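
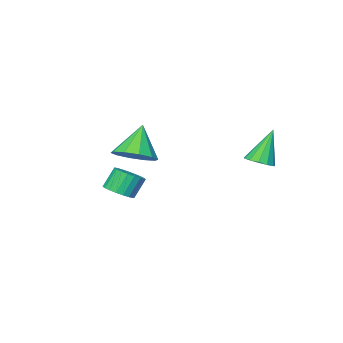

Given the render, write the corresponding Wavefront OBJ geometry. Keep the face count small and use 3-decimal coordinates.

v 1.549 -3.635 -4.096
v 2.199 -3.719 -3.711
v 1.621 -3.65 -2.719
v 0.971 -3.565 -3.104
v 2.182 -3.405 -3.743
v 1.604 -3.336 -2.751
v 2.055 -3.131 -3.836
v 1.477 -3.062 -2.844
v 1.841 -2.944 -3.974
v 1.263 -2.874 -2.982
v 1.577 -2.876 -4.133
v 0.998 -2.807 -3.141
v 1.307 -2.94 -4.285
v 0.729 -2.87 -3.294
v 1.08 -3.123 -4.405
v 0.501 -3.054 -3.414
v 0.933 -3.395 -4.472
v 0.355 -3.326 -3.48
v 0.893 -3.709 -4.473
v 0.315 -3.64 -3.481
v 0.967 -4.01 -4.409
v 0.389 -3.94 -3.417
v 1.141 -4.245 -4.291
v 0.563 -4.176 -3.299
v 1.386 -4.376 -4.139
v 0.808 -4.306 -3.148
v 1.659 -4.378 -3.98
v 1.081 -4.308 -2.988
v 1.913 -4.251 -3.841
v 1.335 -4.182 -2.849
v 2.104 -4.018 -3.746
v 1.526 -3.949 -2.754
v -1.526 2.02 -1.296
v -0.952 1.738 -1.035
v -2.294 2 0.376
v -0.906 2.123 -1.01
v -1.057 2.475 -1.075
v -1.356 2.683 -1.21
v -1.71 2.68 -1.373
v -2.004 2.468 -1.511
v -2.147 2.113 -1.581
v -2.093 1.728 -1.56
v -1.858 1.436 -1.455
v -1.518 1.33 -1.3
v -1.18 1.442 -1.144
v 2.598 -1.118 -0.901
v 3.252 -1.879 -0.777
v 1.802 -1.562 0.581
v 3.489 -1.373 -0.498
v 3.386 -0.77 -0.373
v 2.982 -0.3 -0.45
v 2.432 -0.143 -0.699
v 1.945 -0.358 -1.025
v 1.708 -0.864 -1.304
v 1.811 -1.467 -1.429
v 2.214 -1.937 -1.352
v 2.765 -2.094 -1.103
f 2 1 5
f 2 5 3
f 3 5 6
f 3 6 4
f 5 1 7
f 5 7 6
f 6 7 8
f 6 8 4
f 7 1 9
f 7 9 8
f 8 9 10
f 8 10 4
f 9 1 11
f 9 11 10
f 10 11 12
f 10 12 4
f 11 1 13
f 11 13 12
f 12 13 14
f 12 14 4
f 13 1 15
f 13 15 14
f 14 15 16
f 14 16 4
f 15 1 17
f 15 17 16
f 16 17 18
f 16 18 4
f 17 1 19
f 17 19 18
f 18 19 20
f 18 20 4
f 19 1 21
f 19 21 20
f 20 21 22
f 20 22 4
f 21 1 23
f 21 23 22
f 22 23 24
f 22 24 4
f 23 1 25
f 23 25 24
f 24 25 26
f 24 26 4
f 25 1 27
f 25 27 26
f 26 27 28
f 26 28 4
f 27 1 29
f 27 29 28
f 28 29 30
f 28 30 4
f 29 1 31
f 29 31 30
f 30 31 32
f 30 32 4
f 31 1 2
f 31 2 32
f 32 2 3
f 32 3 4
f 34 33 36
f 34 36 35
f 36 33 37
f 36 37 35
f 37 33 38
f 37 38 35
f 38 33 39
f 38 39 35
f 39 33 40
f 39 40 35
f 40 33 41
f 40 41 35
f 41 33 42
f 41 42 35
f 42 33 43
f 42 43 35
f 43 33 44
f 43 44 35
f 44 33 45
f 44 45 35
f 45 33 34
f 45 34 35
f 47 46 49
f 47 49 48
f 49 46 50
f 49 50 48
f 50 46 51
f 50 51 48
f 51 46 52
f 51 52 48
f 52 46 53
f 52 53 48
f 53 46 54
f 53 54 48
f 54 46 55
f 54 55 48
f 55 46 56
f 55 56 48
f 56 46 57
f 56 57 48
f 57 46 47
f 57 47 48



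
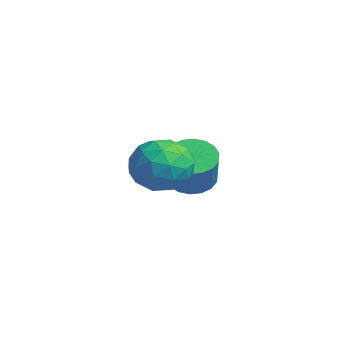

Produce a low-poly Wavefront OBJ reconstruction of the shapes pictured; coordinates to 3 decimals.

v 1.747 -1.214 2.533
v 2.4 -0.707 2.193
v 2.3 -2.373 1.867
v 2.953 -1.866 1.527
v 2.93 -2.036 2.404
v 2.588 -1.32 2.816
v 2.112 -1.76 1.244
v 1.77 -1.044 1.656
v 2.626 -1.045 1.397
v 3.131 -1.215 2.114
v 1.569 -1.865 1.946
v 2.074 -2.035 2.663
v 2.025 -0.859 2.421
v 2.675 -2.221 1.639
v 2.661 -2.321 2.154
v 3.045 -2.023 1.954
v 2.136 -1.219 2.787
v 2.519 -0.921 2.588
v 2.831 -1.702 2.712
v 2.181 -2.159 1.472
v 2.564 -1.861 1.273
v 1.655 -1.057 2.106
v 2.039 -0.759 1.906
v 1.869 -1.378 1.348
v 2.541 -0.759 1.754
v 2.866 -1.44 1.362
v 2.372 -1.378 1.196
v 2.171 -0.957 1.438
v 2.839 -0.86 2.175
v 3.164 -1.541 1.784
v 3.15 -1.641 2.299
v 2.949 -1.22 2.541
v 2.971 -1.058 1.707
v 1.536 -1.539 2.276
v 1.861 -2.22 1.885
v 1.751 -1.86 1.519
v 1.55 -1.439 1.761
v 1.834 -1.64 2.698
v 2.159 -2.321 2.306
v 2.529 -2.123 2.622
v 2.328 -1.702 2.864
v 1.729 -2.022 2.353
v -0.551 0.462 0.38
v -0.05 0.211 -0.056
v 0.713 -0.072 0.984
v 0.211 0.178 1.42
v 0.027 0.517 -0.029
v 0.789 0.233 1.011
v -0.011 0.811 0.079
v 0.751 0.528 1.119
v -0.156 1.036 0.247
v 0.606 0.753 1.287
v -0.379 1.148 0.441
v 0.383 0.865 1.481
v -0.637 1.123 0.623
v 0.126 0.84 1.663
v -0.877 0.968 0.757
v -0.114 0.684 1.797
v -1.053 0.712 0.816
v -0.29 0.429 1.856
v -1.129 0.407 0.789
v -0.367 0.123 1.829
v -1.091 0.112 0.681
v -0.329 -0.171 1.721
v -0.946 -0.113 0.513
v -0.184 -0.396 1.553
v -0.723 -0.225 0.319
v 0.039 -0.508 1.359
v -0.466 -0.2 0.137
v 0.297 -0.483 1.177
v -0.226 -0.044 0.003
v 0.537 -0.328 1.043
f 1 38 17
f 38 12 41
f 17 41 6
f 38 41 17
f 1 17 13
f 17 6 18
f 13 18 2
f 17 18 13
f 1 13 22
f 13 2 23
f 22 23 8
f 13 23 22
f 1 22 34
f 22 8 37
f 34 37 11
f 22 37 34
f 1 34 38
f 34 11 42
f 38 42 12
f 34 42 38
f 2 18 29
f 18 6 32
f 29 32 10
f 18 32 29
f 6 41 19
f 41 12 40
f 19 40 5
f 41 40 19
f 12 42 39
f 42 11 35
f 39 35 3
f 42 35 39
f 11 37 36
f 37 8 24
f 36 24 7
f 37 24 36
f 8 23 28
f 23 2 25
f 28 25 9
f 23 25 28
f 4 30 16
f 30 10 31
f 16 31 5
f 30 31 16
f 4 16 14
f 16 5 15
f 14 15 3
f 16 15 14
f 4 14 21
f 14 3 20
f 21 20 7
f 14 20 21
f 4 21 26
f 21 7 27
f 26 27 9
f 21 27 26
f 4 26 30
f 26 9 33
f 30 33 10
f 26 33 30
f 5 31 19
f 31 10 32
f 19 32 6
f 31 32 19
f 3 15 39
f 15 5 40
f 39 40 12
f 15 40 39
f 7 20 36
f 20 3 35
f 36 35 11
f 20 35 36
f 9 27 28
f 27 7 24
f 28 24 8
f 27 24 28
f 10 33 29
f 33 9 25
f 29 25 2
f 33 25 29
f 44 43 47
f 44 47 45
f 45 47 48
f 45 48 46
f 47 43 49
f 47 49 48
f 48 49 50
f 48 50 46
f 49 43 51
f 49 51 50
f 50 51 52
f 50 52 46
f 51 43 53
f 51 53 52
f 52 53 54
f 52 54 46
f 53 43 55
f 53 55 54
f 54 55 56
f 54 56 46
f 55 43 57
f 55 57 56
f 56 57 58
f 56 58 46
f 57 43 59
f 57 59 58
f 58 59 60
f 58 60 46
f 59 43 61
f 59 61 60
f 60 61 62
f 60 62 46
f 61 43 63
f 61 63 62
f 62 63 64
f 62 64 46
f 63 43 65
f 63 65 64
f 64 65 66
f 64 66 46
f 65 43 67
f 65 67 66
f 66 67 68
f 66 68 46
f 67 43 69
f 67 69 68
f 68 69 70
f 68 70 46
f 69 43 71
f 69 71 70
f 70 71 72
f 70 72 46
f 71 43 44
f 71 44 72
f 72 44 45
f 72 45 46



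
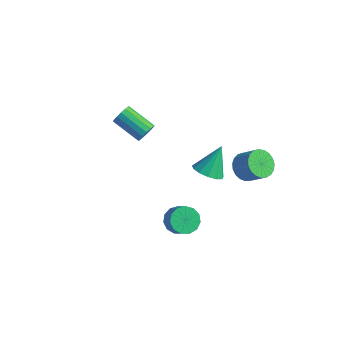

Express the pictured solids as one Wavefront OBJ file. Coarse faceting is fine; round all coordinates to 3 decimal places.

v 1.603 -1.184 0.939
v 2.504 -1.13 0.83
v 1.717 -0.116 2.421
v 2.303 -0.74 0.565
v 1.879 -0.491 0.418
v 1.368 -0.462 0.437
v 0.931 -0.662 0.615
v 0.707 -1.028 0.896
v 0.768 -1.443 1.191
v 1.093 -1.776 1.405
v 1.581 -1.921 1.472
v 2.075 -1.832 1.369
v 2.419 -1.537 1.13
v -3.054 -0.452 0.883
v -2.83 -0.117 1.394
v -4.522 -0.194 2.187
v -4.746 -0.528 1.677
v -2.941 0.116 1.179
v -4.633 0.04 1.972
v -3.083 0.198 0.885
v -4.775 0.121 1.678
v -3.217 0.105 0.59
v -4.909 0.028 1.384
v -3.307 -0.137 0.374
v -4.999 -0.213 1.168
v -3.33 -0.463 0.295
v -5.021 -0.539 1.088
v -3.278 -0.786 0.373
v -4.97 -0.863 1.166
v -3.167 -1.02 0.588
v -4.859 -1.096 1.381
v -3.025 -1.101 0.882
v -4.717 -1.178 1.675
v -2.891 -1.008 1.176
v -4.583 -1.085 1.97
v -2.801 -0.767 1.392
v -4.493 -0.843 2.186
v -2.779 -0.441 1.472
v -4.47 -0.517 2.265
v 2.373 1.22 -0.182
v 2.956 0.896 -0.787
v 3.949 0.917 0.156
v 3.367 1.24 0.762
v 2.992 1.266 -0.834
v 3.985 1.287 0.11
v 2.922 1.627 -0.768
v 3.915 1.648 0.176
v 2.756 1.918 -0.6
v 3.749 1.939 0.343
v 2.525 2.089 -0.36
v 3.518 2.109 0.583
v 2.267 2.108 -0.09
v 3.26 2.129 0.854
v 2.028 1.975 0.165
v 3.021 1.996 1.109
v 1.848 1.71 0.36
v 2.842 1.731 1.303
v 1.76 1.361 0.461
v 2.753 1.382 1.405
v 1.777 0.987 0.451
v 2.77 1.008 1.395
v 1.898 0.654 0.332
v 2.891 0.675 1.275
v 2.1 0.418 0.123
v 3.093 0.439 1.067
v 2.35 0.321 -0.138
v 3.343 0.342 0.806
v 2.604 0.379 -0.406
v 3.597 0.4 0.537
v 2.818 0.583 -0.636
v 3.812 0.604 0.308
v 1.247 -3.281 -1.853
v 1.826 -2.728 -2.137
v 2.533 -3.065 -1.35
v 1.953 -3.619 -1.067
v 1.569 -2.496 -1.806
v 2.276 -2.834 -1.019
v 1.209 -2.514 -1.49
v 1.916 -2.851 -0.704
v 0.861 -2.775 -1.29
v 1.568 -3.112 -0.503
v 0.636 -3.197 -1.268
v 1.342 -3.534 -0.482
v 0.604 -3.646 -1.433
v 1.311 -3.983 -0.646
v 0.777 -3.979 -1.73
v 1.483 -4.316 -0.944
v 1.098 -4.091 -2.067
v 1.805 -4.428 -1.28
v 1.467 -3.945 -2.336
v 2.174 -4.283 -1.549
v 1.766 -3.589 -2.452
v 2.472 -3.927 -1.665
v 1.9 -3.136 -2.378
v 2.606 -3.473 -1.591
f 2 1 4
f 2 4 3
f 4 1 5
f 4 5 3
f 5 1 6
f 5 6 3
f 6 1 7
f 6 7 3
f 7 1 8
f 7 8 3
f 8 1 9
f 8 9 3
f 9 1 10
f 9 10 3
f 10 1 11
f 10 11 3
f 11 1 12
f 11 12 3
f 12 1 13
f 12 13 3
f 13 1 2
f 13 2 3
f 15 14 18
f 15 18 16
f 16 18 19
f 16 19 17
f 18 14 20
f 18 20 19
f 19 20 21
f 19 21 17
f 20 14 22
f 20 22 21
f 21 22 23
f 21 23 17
f 22 14 24
f 22 24 23
f 23 24 25
f 23 25 17
f 24 14 26
f 24 26 25
f 25 26 27
f 25 27 17
f 26 14 28
f 26 28 27
f 27 28 29
f 27 29 17
f 28 14 30
f 28 30 29
f 29 30 31
f 29 31 17
f 30 14 32
f 30 32 31
f 31 32 33
f 31 33 17
f 32 14 34
f 32 34 33
f 33 34 35
f 33 35 17
f 34 14 36
f 34 36 35
f 35 36 37
f 35 37 17
f 36 14 38
f 36 38 37
f 37 38 39
f 37 39 17
f 38 14 15
f 38 15 39
f 39 15 16
f 39 16 17
f 41 40 44
f 41 44 42
f 42 44 45
f 42 45 43
f 44 40 46
f 44 46 45
f 45 46 47
f 45 47 43
f 46 40 48
f 46 48 47
f 47 48 49
f 47 49 43
f 48 40 50
f 48 50 49
f 49 50 51
f 49 51 43
f 50 40 52
f 50 52 51
f 51 52 53
f 51 53 43
f 52 40 54
f 52 54 53
f 53 54 55
f 53 55 43
f 54 40 56
f 54 56 55
f 55 56 57
f 55 57 43
f 56 40 58
f 56 58 57
f 57 58 59
f 57 59 43
f 58 40 60
f 58 60 59
f 59 60 61
f 59 61 43
f 60 40 62
f 60 62 61
f 61 62 63
f 61 63 43
f 62 40 64
f 62 64 63
f 63 64 65
f 63 65 43
f 64 40 66
f 64 66 65
f 65 66 67
f 65 67 43
f 66 40 68
f 66 68 67
f 67 68 69
f 67 69 43
f 68 40 70
f 68 70 69
f 69 70 71
f 69 71 43
f 70 40 41
f 70 41 71
f 71 41 42
f 71 42 43
f 73 72 76
f 73 76 74
f 74 76 77
f 74 77 75
f 76 72 78
f 76 78 77
f 77 78 79
f 77 79 75
f 78 72 80
f 78 80 79
f 79 80 81
f 79 81 75
f 80 72 82
f 80 82 81
f 81 82 83
f 81 83 75
f 82 72 84
f 82 84 83
f 83 84 85
f 83 85 75
f 84 72 86
f 84 86 85
f 85 86 87
f 85 87 75
f 86 72 88
f 86 88 87
f 87 88 89
f 87 89 75
f 88 72 90
f 88 90 89
f 89 90 91
f 89 91 75
f 90 72 92
f 90 92 91
f 91 92 93
f 91 93 75
f 92 72 94
f 92 94 93
f 93 94 95
f 93 95 75
f 94 72 73
f 94 73 95
f 95 73 74
f 95 74 75



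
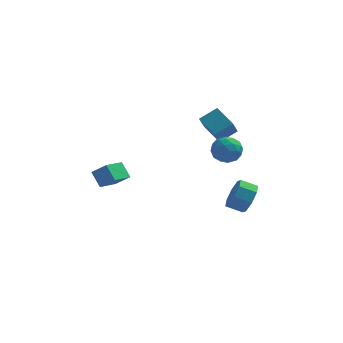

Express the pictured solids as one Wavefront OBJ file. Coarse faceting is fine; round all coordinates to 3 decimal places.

v 2.513 1.704 1.511
v 2.191 0.839 2.694
v 1.651 2.864 2.124
v 1.329 1.999 3.307
v 3.571 2.161 2.133
v 3.249 1.296 3.316
v 2.709 3.321 2.746
v 2.387 2.456 3.929
v 4.412 2.452 -3.968
v 4.753 1.96 -3.057
v 3.728 2.097 -2.6
v 3.388 2.588 -3.512
v 4.871 2.786 -3.038
v 3.847 2.922 -2.581
v 4.721 3.416 -3.564
v 3.697 3.552 -3.107
v 4.39 3.481 -4.327
v 3.365 3.618 -3.87
v 4.072 2.943 -4.88
v 3.047 3.08 -4.423
v 3.953 2.118 -4.899
v 2.929 2.254 -4.442
v 4.103 1.488 -4.373
v 3.079 1.624 -3.916
v 4.435 1.422 -3.61
v 3.41 1.559 -3.153
v 2.295 1.818 0.866
v 3.281 1.979 0.857
v 2.539 0.361 1.523
v 3.525 0.522 1.514
v 2.939 1.045 2.131
v 2.788 1.945 1.726
v 3.032 0.395 0.654
v 2.881 1.295 0.249
v 3.736 1.1 0.726
v 3.679 1.501 1.639
v 2.141 0.839 0.741
v 2.084 1.24 1.654
v 2.767 2.026 0.804
v 3.053 0.314 1.576
v 2.709 0.621 1.939
v 3.289 0.716 1.933
v 2.477 2.006 1.315
v 3.056 2.101 1.309
v 2.856 1.552 2.058
v 2.764 0.239 1.071
v 3.343 0.334 1.065
v 2.531 1.624 0.447
v 3.111 1.719 0.441
v 2.964 0.788 0.322
v 3.614 1.604 0.722
v 3.757 0.748 1.108
v 3.467 0.673 0.603
v 3.379 1.202 0.364
v 3.58 1.84 1.259
v 3.723 0.984 1.644
v 3.379 1.291 2.007
v 3.29 1.82 1.769
v 3.848 1.323 1.181
v 2.097 1.356 0.736
v 2.24 0.5 1.121
v 2.53 0.52 0.611
v 2.441 1.049 0.373
v 2.063 1.592 1.272
v 2.206 0.736 1.658
v 2.441 1.138 2.016
v 2.353 1.667 1.777
v 1.972 1.017 1.199
v -3.536 -0.562 -0.199
v -4.028 0.144 0.607
v -4.397 -0.32 -0.938
v -4.889 0.387 -0.132
v -2.671 0.713 -0.788
v -3.163 1.42 0.018
v -3.532 0.956 -1.527
v -4.024 1.662 -0.721
f 2 4 1
f 5 2 1
f 1 4 3
f 3 5 1
f 2 8 4
f 6 2 5
f 6 8 2
f 4 8 3
f 7 5 3
f 3 8 7
f 7 6 5
f 8 6 7
f 10 9 13
f 10 13 11
f 11 13 14
f 11 14 12
f 13 9 15
f 13 15 14
f 14 15 16
f 14 16 12
f 15 9 17
f 15 17 16
f 16 17 18
f 16 18 12
f 17 9 19
f 17 19 18
f 18 19 20
f 18 20 12
f 19 9 21
f 19 21 20
f 20 21 22
f 20 22 12
f 21 9 23
f 21 23 22
f 22 23 24
f 22 24 12
f 23 9 25
f 23 25 24
f 24 25 26
f 24 26 12
f 25 9 10
f 25 10 26
f 26 10 11
f 26 11 12
f 27 64 43
f 64 38 67
f 43 67 32
f 64 67 43
f 27 43 39
f 43 32 44
f 39 44 28
f 43 44 39
f 27 39 48
f 39 28 49
f 48 49 34
f 39 49 48
f 27 48 60
f 48 34 63
f 60 63 37
f 48 63 60
f 27 60 64
f 60 37 68
f 64 68 38
f 60 68 64
f 28 44 55
f 44 32 58
f 55 58 36
f 44 58 55
f 32 67 45
f 67 38 66
f 45 66 31
f 67 66 45
f 38 68 65
f 68 37 61
f 65 61 29
f 68 61 65
f 37 63 62
f 63 34 50
f 62 50 33
f 63 50 62
f 34 49 54
f 49 28 51
f 54 51 35
f 49 51 54
f 30 56 42
f 56 36 57
f 42 57 31
f 56 57 42
f 30 42 40
f 42 31 41
f 40 41 29
f 42 41 40
f 30 40 47
f 40 29 46
f 47 46 33
f 40 46 47
f 30 47 52
f 47 33 53
f 52 53 35
f 47 53 52
f 30 52 56
f 52 35 59
f 56 59 36
f 52 59 56
f 31 57 45
f 57 36 58
f 45 58 32
f 57 58 45
f 29 41 65
f 41 31 66
f 65 66 38
f 41 66 65
f 33 46 62
f 46 29 61
f 62 61 37
f 46 61 62
f 35 53 54
f 53 33 50
f 54 50 34
f 53 50 54
f 36 59 55
f 59 35 51
f 55 51 28
f 59 51 55
f 70 72 69
f 73 70 69
f 69 72 71
f 71 73 69
f 70 76 72
f 74 70 73
f 74 76 70
f 72 76 71
f 75 73 71
f 71 76 75
f 75 74 73
f 76 74 75



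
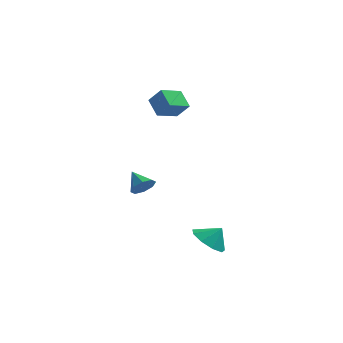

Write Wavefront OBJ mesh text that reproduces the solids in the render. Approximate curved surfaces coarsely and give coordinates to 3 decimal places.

v -2.696 3.223 -2.769
v -2.108 3.574 -2.547
v -3.404 4.017 -2.151
v -2.304 3.771 -3.023
v -2.729 3.647 -3.35
v -3.135 3.274 -3.337
v -3.284 2.872 -2.992
v -3.089 2.676 -2.515
v -2.663 2.8 -2.188
v -2.257 3.172 -2.201
v -1.936 2.903 2.537
v -1.274 2.695 3.377
v -2.485 3.719 3.171
v -1.822 3.511 4.011
v -1.078 3.829 2.089
v -0.415 3.621 2.929
v -1.626 4.645 2.723
v -0.964 4.437 3.563
v 1.294 -2.498 -2.951
v 2.065 -2.444 -3.57
v 1.906 -2.262 -2.169
v 1.765 -1.838 -3.519
v 1.245 -1.542 -3.202
v 0.748 -1.693 -2.767
v 0.507 -2.221 -2.419
v 0.634 -2.879 -2.319
v 1.07 -3.358 -2.515
v 1.611 -3.436 -2.915
v 2.004 -3.074 -3.331
f 2 1 4
f 2 4 3
f 4 1 5
f 4 5 3
f 5 1 6
f 5 6 3
f 6 1 7
f 6 7 3
f 7 1 8
f 7 8 3
f 8 1 9
f 8 9 3
f 9 1 10
f 9 10 3
f 10 1 2
f 10 2 3
f 12 14 11
f 15 12 11
f 11 14 13
f 13 15 11
f 12 18 14
f 16 12 15
f 16 18 12
f 14 18 13
f 17 15 13
f 13 18 17
f 17 16 15
f 18 16 17
f 20 19 22
f 20 22 21
f 22 19 23
f 22 23 21
f 23 19 24
f 23 24 21
f 24 19 25
f 24 25 21
f 25 19 26
f 25 26 21
f 26 19 27
f 26 27 21
f 27 19 28
f 27 28 21
f 28 19 29
f 28 29 21
f 29 19 20
f 29 20 21



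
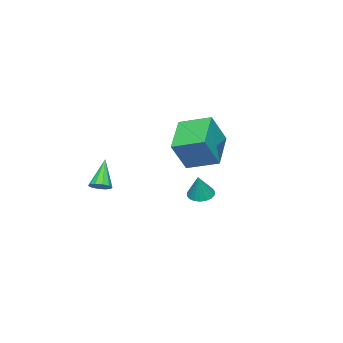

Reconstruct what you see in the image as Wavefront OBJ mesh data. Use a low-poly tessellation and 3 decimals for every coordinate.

v -2.305 -2.14 -2.839
v -1.754 -1.86 -3.098
v -1.775 -2 -1.561
v -1.932 -1.625 -3.05
v -2.184 -1.493 -2.96
v -2.46 -1.489 -2.846
v -2.704 -1.614 -2.731
v -2.87 -1.843 -2.637
v -2.924 -2.131 -2.583
v -2.855 -2.421 -2.58
v -2.677 -2.656 -2.628
v -2.425 -2.788 -2.717
v -2.15 -2.792 -2.831
v -1.905 -2.667 -2.946
v -1.739 -2.438 -3.04
v -1.685 -2.15 -3.094
v 1.442 -0.727 0.341
v -0.311 -1.384 1.201
v 1.106 0.786 0.813
v -0.647 0.129 1.672
v 2.287 -1.009 1.848
v 0.534 -1.666 2.707
v 1.951 0.504 2.319
v 0.198 -0.153 3.179
v 4.184 -3.495 -0.439
v 4.586 -3.787 -0.226
v 3.256 -3.825 0.859
v 4.62 -3.472 -0.121
v 4.489 -3.166 -0.137
v 4.24 -2.985 -0.269
v 3.971 -2.999 -0.465
v 3.783 -3.203 -0.652
v 3.749 -3.517 -0.757
v 3.88 -3.824 -0.74
v 4.128 -4.004 -0.609
v 4.398 -3.99 -0.413
f 2 1 4
f 2 4 3
f 4 1 5
f 4 5 3
f 5 1 6
f 5 6 3
f 6 1 7
f 6 7 3
f 7 1 8
f 7 8 3
f 8 1 9
f 8 9 3
f 9 1 10
f 9 10 3
f 10 1 11
f 10 11 3
f 11 1 12
f 11 12 3
f 12 1 13
f 12 13 3
f 13 1 14
f 13 14 3
f 14 1 15
f 14 15 3
f 15 1 16
f 15 16 3
f 16 1 2
f 16 2 3
f 18 20 17
f 21 18 17
f 17 20 19
f 19 21 17
f 18 24 20
f 22 18 21
f 22 24 18
f 20 24 19
f 23 21 19
f 19 24 23
f 23 22 21
f 24 22 23
f 26 25 28
f 26 28 27
f 28 25 29
f 28 29 27
f 29 25 30
f 29 30 27
f 30 25 31
f 30 31 27
f 31 25 32
f 31 32 27
f 32 25 33
f 32 33 27
f 33 25 34
f 33 34 27
f 34 25 35
f 34 35 27
f 35 25 36
f 35 36 27
f 36 25 26
f 36 26 27



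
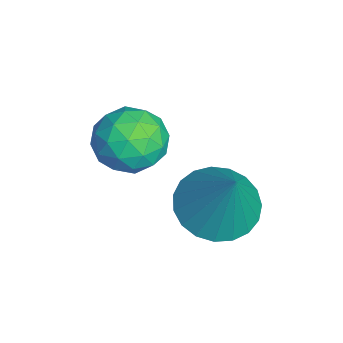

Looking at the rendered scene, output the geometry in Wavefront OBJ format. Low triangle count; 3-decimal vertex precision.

v -3.291 -1.401 -2.788
v -2.588 -1.333 -3.495
v -3.312 -3.007 -2.965
v -2.609 -2.939 -3.672
v -2.382 -2.736 -2.72
v -2.369 -1.743 -2.611
v -3.531 -2.597 -3.849
v -3.518 -1.604 -3.74
v -2.737 -2.072 -4.15
v -2.027 -2.158 -3.453
v -3.873 -2.182 -3.007
v -3.163 -2.268 -2.31
v -2.938 -1.226 -3.126
v -2.962 -3.114 -3.334
v -2.829 -2.995 -2.774
v -2.416 -2.955 -3.19
v -2.809 -1.467 -2.607
v -2.396 -1.427 -3.022
v -2.275 -2.252 -2.567
v -3.504 -2.913 -3.438
v -3.091 -2.873 -3.853
v -3.484 -1.385 -3.27
v -3.071 -1.345 -3.686
v -3.625 -2.088 -3.893
v -2.612 -1.62 -3.927
v -2.624 -2.564 -4.031
v -3.166 -2.363 -4.135
v -3.158 -1.78 -4.071
v -2.195 -1.671 -3.517
v -2.207 -2.615 -3.621
v -2.073 -2.495 -3.061
v -2.066 -1.912 -2.997
v -2.282 -2.105 -3.902
v -3.693 -1.725 -2.839
v -3.705 -2.669 -2.943
v -3.834 -2.428 -3.463
v -3.827 -1.845 -3.399
v -3.276 -1.776 -2.429
v -3.288 -2.72 -2.533
v -2.742 -2.56 -2.389
v -2.734 -1.977 -2.325
v -3.618 -2.235 -2.558
v -1.557 -0.21 -4.531
v -0.976 -1.109 -4.674
v -0.643 0.09 -2.709
v -0.711 -0.797 -4.858
v -0.593 -0.383 -4.986
v -0.641 0.061 -5.035
v -0.848 0.458 -4.997
v -1.177 0.739 -4.878
v -1.572 0.856 -4.699
v -1.965 0.789 -4.491
v -2.286 0.549 -4.29
v -2.482 0.178 -4.13
v -2.518 -0.261 -4.04
v -2.388 -0.691 -4.035
v -2.114 -1.037 -4.115
v -1.743 -1.241 -4.267
v -1.341 -1.267 -4.465
f 1 38 17
f 38 12 41
f 17 41 6
f 38 41 17
f 1 17 13
f 17 6 18
f 13 18 2
f 17 18 13
f 1 13 22
f 13 2 23
f 22 23 8
f 13 23 22
f 1 22 34
f 22 8 37
f 34 37 11
f 22 37 34
f 1 34 38
f 34 11 42
f 38 42 12
f 34 42 38
f 2 18 29
f 18 6 32
f 29 32 10
f 18 32 29
f 6 41 19
f 41 12 40
f 19 40 5
f 41 40 19
f 12 42 39
f 42 11 35
f 39 35 3
f 42 35 39
f 11 37 36
f 37 8 24
f 36 24 7
f 37 24 36
f 8 23 28
f 23 2 25
f 28 25 9
f 23 25 28
f 4 30 16
f 30 10 31
f 16 31 5
f 30 31 16
f 4 16 14
f 16 5 15
f 14 15 3
f 16 15 14
f 4 14 21
f 14 3 20
f 21 20 7
f 14 20 21
f 4 21 26
f 21 7 27
f 26 27 9
f 21 27 26
f 4 26 30
f 26 9 33
f 30 33 10
f 26 33 30
f 5 31 19
f 31 10 32
f 19 32 6
f 31 32 19
f 3 15 39
f 15 5 40
f 39 40 12
f 15 40 39
f 7 20 36
f 20 3 35
f 36 35 11
f 20 35 36
f 9 27 28
f 27 7 24
f 28 24 8
f 27 24 28
f 10 33 29
f 33 9 25
f 29 25 2
f 33 25 29
f 44 43 46
f 44 46 45
f 46 43 47
f 46 47 45
f 47 43 48
f 47 48 45
f 48 43 49
f 48 49 45
f 49 43 50
f 49 50 45
f 50 43 51
f 50 51 45
f 51 43 52
f 51 52 45
f 52 43 53
f 52 53 45
f 53 43 54
f 53 54 45
f 54 43 55
f 54 55 45
f 55 43 56
f 55 56 45
f 56 43 57
f 56 57 45
f 57 43 58
f 57 58 45
f 58 43 59
f 58 59 45
f 59 43 44
f 59 44 45



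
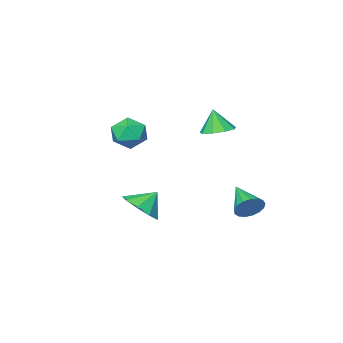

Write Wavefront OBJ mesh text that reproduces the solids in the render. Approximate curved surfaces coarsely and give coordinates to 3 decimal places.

v 2.156 -1.555 1.638
v 2.927 -2.117 1.555
v 1.273 -2.803 1.885
v 2.044 -3.365 1.802
v 1.954 -2.784 2.558
v 2.5 -2.013 2.405
v 1.7 -2.907 1.035
v 2.246 -2.136 0.882
v 2.645 -2.952 1.182
v 2.801 -2.877 2.123
v 1.399 -2.043 1.317
v 1.555 -1.968 2.258
v -0.746 0.405 2.185
v -0.087 0.894 2.311
v -0.714 0.055 3.375
v -0.566 1.183 2.41
v -1.128 1.109 2.403
v -1.512 0.705 2.295
v -1.538 0.161 2.135
v -1.193 -0.269 1.999
v -0.639 -0.384 1.95
v -0.136 -0.129 2.011
v 0.082 0.375 2.154
v -2.306 0.761 -2.966
v -1.941 0.413 -3.548
v -2.674 -0.781 -2.274
v -1.677 0.463 -3.295
v -1.557 0.581 -2.968
v -1.609 0.741 -2.639
v -1.82 0.905 -2.386
v -2.143 1.036 -2.266
v -2.503 1.105 -2.306
v -2.818 1.094 -2.497
v -3.015 1.007 -2.796
v -3.05 0.864 -3.134
v -2.915 0.697 -3.433
v -2.64 0.545 -3.625
v -2.288 0.442 -3.667
v 3.719 0.837 -1.343
v 4.239 0.187 -0.737
v 2.941 1.003 -0.497
v 4.477 0.844 -0.646
v 4.361 1.497 -0.881
v 3.944 1.842 -1.332
v 3.421 1.717 -1.788
v 3.038 1.18 -2.036
v 2.973 0.483 -1.959
v 3.257 -0.049 -1.593
v 3.757 -0.166 -1.111
f 1 12 6
f 1 6 2
f 1 2 8
f 1 8 11
f 1 11 12
f 2 6 10
f 6 12 5
f 12 11 3
f 11 8 7
f 8 2 9
f 4 10 5
f 4 5 3
f 4 3 7
f 4 7 9
f 4 9 10
f 5 10 6
f 3 5 12
f 7 3 11
f 9 7 8
f 10 9 2
f 14 13 16
f 14 16 15
f 16 13 17
f 16 17 15
f 17 13 18
f 17 18 15
f 18 13 19
f 18 19 15
f 19 13 20
f 19 20 15
f 20 13 21
f 20 21 15
f 21 13 22
f 21 22 15
f 22 13 23
f 22 23 15
f 23 13 14
f 23 14 15
f 25 24 27
f 25 27 26
f 27 24 28
f 27 28 26
f 28 24 29
f 28 29 26
f 29 24 30
f 29 30 26
f 30 24 31
f 30 31 26
f 31 24 32
f 31 32 26
f 32 24 33
f 32 33 26
f 33 24 34
f 33 34 26
f 34 24 35
f 34 35 26
f 35 24 36
f 35 36 26
f 36 24 37
f 36 37 26
f 37 24 38
f 37 38 26
f 38 24 25
f 38 25 26
f 40 39 42
f 40 42 41
f 42 39 43
f 42 43 41
f 43 39 44
f 43 44 41
f 44 39 45
f 44 45 41
f 45 39 46
f 45 46 41
f 46 39 47
f 46 47 41
f 47 39 48
f 47 48 41
f 48 39 49
f 48 49 41
f 49 39 40
f 49 40 41



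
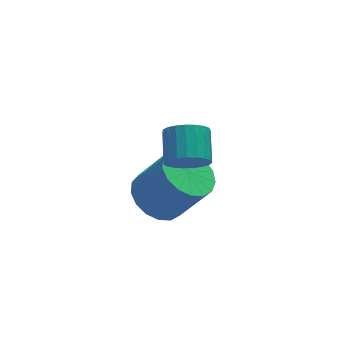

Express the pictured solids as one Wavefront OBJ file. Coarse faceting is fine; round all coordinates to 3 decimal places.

v 3.499 2.117 0.469
v 3.964 2.225 0.013
v 4.226 3.132 0.496
v 3.761 3.023 0.951
v 3.745 2.348 -0.099
v 4.007 3.254 0.384
v 3.484 2.43 -0.112
v 3.746 3.337 0.371
v 3.225 2.458 -0.025
v 3.487 3.365 0.458
v 3.014 2.428 0.147
v 3.275 3.334 0.63
v 2.886 2.343 0.375
v 3.148 3.25 0.858
v 2.865 2.219 0.619
v 3.126 3.126 1.102
v 2.953 2.078 0.837
v 3.215 2.985 1.32
v 3.136 1.943 0.991
v 3.397 2.85 1.474
v 3.381 1.838 1.055
v 3.643 2.745 1.538
v 3.647 1.782 1.018
v 3.909 2.688 1.5
v 3.887 1.783 0.885
v 4.149 2.69 1.368
v 4.061 1.842 0.681
v 4.322 2.749 1.163
v 4.137 1.948 0.44
v 4.398 2.855 0.922
v 4.103 2.084 0.203
v 4.364 2.991 0.686
v 3.087 3.6 -2.629
v 3.571 3.012 -3.09
v 4.376 2.593 -1.712
v 3.893 3.18 -1.251
v 3.798 3.372 -3.114
v 4.603 2.953 -1.736
v 3.862 3.784 -3.026
v 4.668 3.364 -1.648
v 3.749 4.153 -2.847
v 4.554 3.734 -1.469
v 3.484 4.396 -2.619
v 4.289 3.977 -1.241
v 3.128 4.457 -2.392
v 3.934 4.037 -1.014
v 2.763 4.321 -2.22
v 3.568 3.901 -0.842
v 2.472 4.019 -2.142
v 3.277 3.6 -0.764
v 2.322 3.622 -2.175
v 3.127 3.203 -0.797
v 2.348 3.22 -2.312
v 3.153 2.801 -0.934
v 2.542 2.904 -2.522
v 3.348 2.485 -1.144
v 2.862 2.748 -2.756
v 3.667 2.329 -1.378
v 3.233 2.787 -2.961
v 4.038 2.368 -1.583
f 2 1 5
f 2 5 3
f 3 5 6
f 3 6 4
f 5 1 7
f 5 7 6
f 6 7 8
f 6 8 4
f 7 1 9
f 7 9 8
f 8 9 10
f 8 10 4
f 9 1 11
f 9 11 10
f 10 11 12
f 10 12 4
f 11 1 13
f 11 13 12
f 12 13 14
f 12 14 4
f 13 1 15
f 13 15 14
f 14 15 16
f 14 16 4
f 15 1 17
f 15 17 16
f 16 17 18
f 16 18 4
f 17 1 19
f 17 19 18
f 18 19 20
f 18 20 4
f 19 1 21
f 19 21 20
f 20 21 22
f 20 22 4
f 21 1 23
f 21 23 22
f 22 23 24
f 22 24 4
f 23 1 25
f 23 25 24
f 24 25 26
f 24 26 4
f 25 1 27
f 25 27 26
f 26 27 28
f 26 28 4
f 27 1 29
f 27 29 28
f 28 29 30
f 28 30 4
f 29 1 31
f 29 31 30
f 30 31 32
f 30 32 4
f 31 1 2
f 31 2 32
f 32 2 3
f 32 3 4
f 34 33 37
f 34 37 35
f 35 37 38
f 35 38 36
f 37 33 39
f 37 39 38
f 38 39 40
f 38 40 36
f 39 33 41
f 39 41 40
f 40 41 42
f 40 42 36
f 41 33 43
f 41 43 42
f 42 43 44
f 42 44 36
f 43 33 45
f 43 45 44
f 44 45 46
f 44 46 36
f 45 33 47
f 45 47 46
f 46 47 48
f 46 48 36
f 47 33 49
f 47 49 48
f 48 49 50
f 48 50 36
f 49 33 51
f 49 51 50
f 50 51 52
f 50 52 36
f 51 33 53
f 51 53 52
f 52 53 54
f 52 54 36
f 53 33 55
f 53 55 54
f 54 55 56
f 54 56 36
f 55 33 57
f 55 57 56
f 56 57 58
f 56 58 36
f 57 33 59
f 57 59 58
f 58 59 60
f 58 60 36
f 59 33 34
f 59 34 60
f 60 34 35
f 60 35 36



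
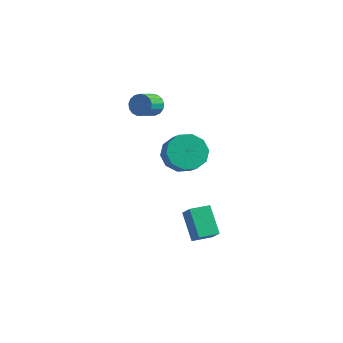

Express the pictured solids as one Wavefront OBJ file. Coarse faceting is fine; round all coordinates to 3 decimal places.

v -3.903 2.718 3.159
v -3.586 2.414 2.666
v -3.699 1.418 3.209
v -4.017 1.722 3.701
v -3.355 2.496 2.865
v -3.469 1.5 3.408
v -3.25 2.629 3.132
v -3.363 1.633 3.675
v -3.294 2.783 3.404
v -3.407 1.787 3.947
v -3.478 2.921 3.62
v -3.591 1.925 4.163
v -3.759 3.014 3.731
v -3.873 2.018 4.274
v -4.074 3.038 3.71
v -4.187 2.042 4.253
v -4.349 2.989 3.563
v -4.462 1.993 4.106
v -4.522 2.878 3.323
v -4.635 1.882 3.866
v -4.554 2.73 3.046
v -4.667 1.734 3.589
v -4.436 2.58 2.794
v -4.549 1.584 3.337
v -4.197 2.461 2.626
v -4.31 1.465 3.169
v -3.89 2.401 2.58
v -4.003 1.405 3.123
v -1.724 1.685 0.966
v -0.86 1.965 0.402
v -0.252 1.476 1.089
v -1.116 1.195 1.654
v -0.978 2.442 0.845
v -0.37 1.952 1.532
v -1.381 2.629 1.335
v -0.773 2.139 2.022
v -1.915 2.455 1.684
v -1.307 1.966 2.371
v -2.376 1.987 1.759
v -1.768 1.498 2.446
v -2.588 1.404 1.531
v -1.98 0.915 2.218
v -2.47 0.928 1.088
v -1.862 0.438 1.775
v -2.067 0.741 0.598
v -1.459 0.251 1.285
v -1.533 0.914 0.249
v -0.925 0.425 0.936
v -1.072 1.382 0.174
v -0.464 0.893 0.861
v -1.163 0.759 -2.549
v -0.539 0.341 -1.746
v -0.516 1.609 -2.61
v 0.108 1.191 -1.806
v -0.208 -0.051 -3.714
v 0.416 -0.469 -2.91
v 0.439 0.799 -3.774
v 1.063 0.381 -2.971
f 2 1 5
f 2 5 3
f 3 5 6
f 3 6 4
f 5 1 7
f 5 7 6
f 6 7 8
f 6 8 4
f 7 1 9
f 7 9 8
f 8 9 10
f 8 10 4
f 9 1 11
f 9 11 10
f 10 11 12
f 10 12 4
f 11 1 13
f 11 13 12
f 12 13 14
f 12 14 4
f 13 1 15
f 13 15 14
f 14 15 16
f 14 16 4
f 15 1 17
f 15 17 16
f 16 17 18
f 16 18 4
f 17 1 19
f 17 19 18
f 18 19 20
f 18 20 4
f 19 1 21
f 19 21 20
f 20 21 22
f 20 22 4
f 21 1 23
f 21 23 22
f 22 23 24
f 22 24 4
f 23 1 25
f 23 25 24
f 24 25 26
f 24 26 4
f 25 1 27
f 25 27 26
f 26 27 28
f 26 28 4
f 27 1 2
f 27 2 28
f 28 2 3
f 28 3 4
f 30 29 33
f 30 33 31
f 31 33 34
f 31 34 32
f 33 29 35
f 33 35 34
f 34 35 36
f 34 36 32
f 35 29 37
f 35 37 36
f 36 37 38
f 36 38 32
f 37 29 39
f 37 39 38
f 38 39 40
f 38 40 32
f 39 29 41
f 39 41 40
f 40 41 42
f 40 42 32
f 41 29 43
f 41 43 42
f 42 43 44
f 42 44 32
f 43 29 45
f 43 45 44
f 44 45 46
f 44 46 32
f 45 29 47
f 45 47 46
f 46 47 48
f 46 48 32
f 47 29 49
f 47 49 48
f 48 49 50
f 48 50 32
f 49 29 30
f 49 30 50
f 50 30 31
f 50 31 32
f 52 54 51
f 55 52 51
f 51 54 53
f 53 55 51
f 52 58 54
f 56 52 55
f 56 58 52
f 54 58 53
f 57 55 53
f 53 58 57
f 57 56 55
f 58 56 57



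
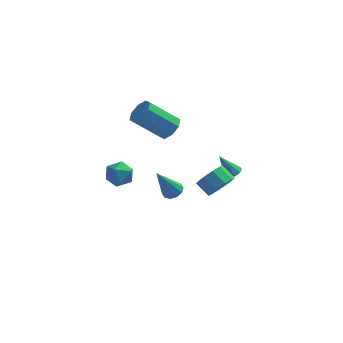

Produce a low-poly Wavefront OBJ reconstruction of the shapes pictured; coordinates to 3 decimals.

v 3.817 2.984 -2.648
v 4.186 3.329 -2.43
v 3.023 3.016 -1.352
v 3.946 3.515 -2.582
v 3.656 3.498 -2.759
v 3.428 3.284 -2.894
v 3.349 2.956 -2.934
v 3.449 2.639 -2.865
v 3.689 2.453 -2.713
v 3.979 2.47 -2.536
v 4.207 2.683 -2.401
v 4.286 3.011 -2.361
v 3.521 -2.913 0.738
v 4.051 -2.198 0.763
v 3.369 -1.712 1.327
v 2.839 -2.427 1.302
v 3.722 -2.151 0.324
v 3.04 -1.665 0.888
v 3.317 -2.395 0.044
v 2.634 -1.909 0.608
v 2.989 -2.837 0.029
v 2.307 -2.35 0.593
v 2.865 -3.308 0.284
v 2.183 -2.821 0.848
v 2.991 -3.628 0.713
v 2.309 -3.142 1.277
v 3.32 -3.675 1.152
v 2.638 -3.189 1.716
v 3.726 -3.431 1.432
v 3.043 -2.945 1.996
v 4.053 -2.99 1.447
v 3.371 -2.503 2.011
v 4.177 -2.519 1.192
v 3.495 -2.032 1.756
v -2.497 -2.897 1.965
v -1.709 -2.741 2.279
v -1.931 -3.499 0.841
v -1.143 -3.343 1.155
v -1.653 -3.923 1.539
v -2.003 -3.551 2.234
v -1.637 -2.689 0.886
v -1.987 -2.317 1.581
v -1.178 -2.613 1.612
v -1.187 -3.375 2.015
v -2.453 -2.865 1.105
v -2.462 -3.627 1.508
v 0.491 0.735 2.527
v 0.995 0.291 3.015
v -0.608 0.061 4.46
v -1.111 0.505 3.973
v 1.02 0.912 3.142
v -0.582 0.683 4.587
v 0.735 1.43 2.909
v -0.867 1.201 4.354
v 0.308 1.541 2.452
v -1.294 1.311 3.898
v -0.012 1.179 2.04
v -1.615 0.949 3.485
v -0.038 0.557 1.913
v -1.64 0.328 3.358
v 0.247 0.039 2.146
v -1.355 -0.19 3.591
v 0.674 -0.071 2.602
v -0.928 -0.301 4.048
v 0.465 2.569 -4.123
v 1.064 2.596 -3.847
v -0.385 1.971 -2.217
v 0.891 2.964 -3.809
v 0.555 3.18 -3.891
v 0.184 3.163 -4.061
v -0.079 2.919 -4.255
v -0.134 2.541 -4.398
v 0.039 2.174 -4.436
v 0.375 1.957 -4.354
v 0.745 1.974 -4.184
v 1.008 2.219 -3.99
f 2 1 4
f 2 4 3
f 4 1 5
f 4 5 3
f 5 1 6
f 5 6 3
f 6 1 7
f 6 7 3
f 7 1 8
f 7 8 3
f 8 1 9
f 8 9 3
f 9 1 10
f 9 10 3
f 10 1 11
f 10 11 3
f 11 1 12
f 11 12 3
f 12 1 2
f 12 2 3
f 14 13 17
f 14 17 15
f 15 17 18
f 15 18 16
f 17 13 19
f 17 19 18
f 18 19 20
f 18 20 16
f 19 13 21
f 19 21 20
f 20 21 22
f 20 22 16
f 21 13 23
f 21 23 22
f 22 23 24
f 22 24 16
f 23 13 25
f 23 25 24
f 24 25 26
f 24 26 16
f 25 13 27
f 25 27 26
f 26 27 28
f 26 28 16
f 27 13 29
f 27 29 28
f 28 29 30
f 28 30 16
f 29 13 31
f 29 31 30
f 30 31 32
f 30 32 16
f 31 13 33
f 31 33 32
f 32 33 34
f 32 34 16
f 33 13 14
f 33 14 34
f 34 14 15
f 34 15 16
f 35 46 40
f 35 40 36
f 35 36 42
f 35 42 45
f 35 45 46
f 36 40 44
f 40 46 39
f 46 45 37
f 45 42 41
f 42 36 43
f 38 44 39
f 38 39 37
f 38 37 41
f 38 41 43
f 38 43 44
f 39 44 40
f 37 39 46
f 41 37 45
f 43 41 42
f 44 43 36
f 48 47 51
f 48 51 49
f 49 51 52
f 49 52 50
f 51 47 53
f 51 53 52
f 52 53 54
f 52 54 50
f 53 47 55
f 53 55 54
f 54 55 56
f 54 56 50
f 55 47 57
f 55 57 56
f 56 57 58
f 56 58 50
f 57 47 59
f 57 59 58
f 58 59 60
f 58 60 50
f 59 47 61
f 59 61 60
f 60 61 62
f 60 62 50
f 61 47 63
f 61 63 62
f 62 63 64
f 62 64 50
f 63 47 48
f 63 48 64
f 64 48 49
f 64 49 50
f 66 65 68
f 66 68 67
f 68 65 69
f 68 69 67
f 69 65 70
f 69 70 67
f 70 65 71
f 70 71 67
f 71 65 72
f 71 72 67
f 72 65 73
f 72 73 67
f 73 65 74
f 73 74 67
f 74 65 75
f 74 75 67
f 75 65 76
f 75 76 67
f 76 65 66
f 76 66 67



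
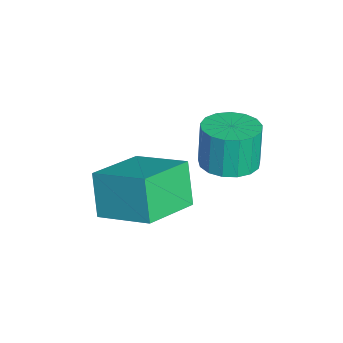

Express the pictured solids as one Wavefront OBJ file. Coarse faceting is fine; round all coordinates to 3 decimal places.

v 1.25 -1.049 -1.933
v 0.527 -1.145 -0.611
v 2.261 0.367 -1.277
v 1.537 0.272 0.045
v 2.643 -2.352 -1.265
v 1.919 -2.447 0.057
v 3.653 -0.935 -0.609
v 2.93 -1.031 0.713
v 2.731 1.316 1.113
v 3.531 1.048 1.279
v 3.269 1.116 2.653
v 2.469 1.384 2.487
v 3.565 1.458 1.265
v 3.304 1.526 2.639
v 3.408 1.835 1.216
v 3.147 1.904 2.59
v 3.096 2.094 1.144
v 2.835 2.162 2.518
v 2.7 2.174 1.065
v 2.439 2.242 2.438
v 2.312 2.057 0.996
v 2.05 2.126 2.37
v 2.019 1.771 0.955
v 1.757 1.84 2.328
v 1.889 1.381 0.95
v 1.627 1.449 2.323
v 1.952 0.975 0.982
v 1.691 1.043 2.355
v 2.194 0.648 1.044
v 1.932 0.716 2.418
v 2.558 0.473 1.122
v 2.297 0.542 2.496
v 2.962 0.492 1.198
v 2.701 0.56 2.572
v 3.314 0.699 1.255
v 3.052 0.768 2.629
f 2 4 1
f 5 2 1
f 1 4 3
f 3 5 1
f 2 8 4
f 6 2 5
f 6 8 2
f 4 8 3
f 7 5 3
f 3 8 7
f 7 6 5
f 8 6 7
f 10 9 13
f 10 13 11
f 11 13 14
f 11 14 12
f 13 9 15
f 13 15 14
f 14 15 16
f 14 16 12
f 15 9 17
f 15 17 16
f 16 17 18
f 16 18 12
f 17 9 19
f 17 19 18
f 18 19 20
f 18 20 12
f 19 9 21
f 19 21 20
f 20 21 22
f 20 22 12
f 21 9 23
f 21 23 22
f 22 23 24
f 22 24 12
f 23 9 25
f 23 25 24
f 24 25 26
f 24 26 12
f 25 9 27
f 25 27 26
f 26 27 28
f 26 28 12
f 27 9 29
f 27 29 28
f 28 29 30
f 28 30 12
f 29 9 31
f 29 31 30
f 30 31 32
f 30 32 12
f 31 9 33
f 31 33 32
f 32 33 34
f 32 34 12
f 33 9 35
f 33 35 34
f 34 35 36
f 34 36 12
f 35 9 10
f 35 10 36
f 36 10 11
f 36 11 12



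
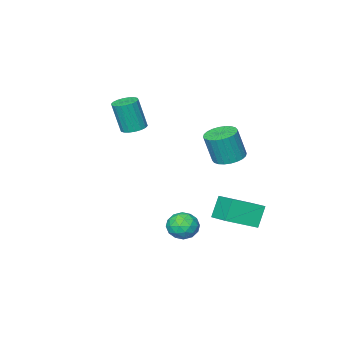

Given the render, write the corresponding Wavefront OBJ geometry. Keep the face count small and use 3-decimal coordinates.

v -1.589 1.907 1.37
v -0.934 1.465 1.151
v -0.536 1.272 2.73
v -1.191 1.713 2.95
v -0.811 1.761 1.156
v -0.413 1.567 2.735
v -0.807 2.078 1.194
v -0.408 1.885 2.773
v -0.922 2.37 1.259
v -0.523 2.176 2.838
v -1.138 2.591 1.34
v -0.74 2.397 2.919
v -1.423 2.708 1.427
v -1.025 2.514 3.006
v -1.734 2.703 1.504
v -1.335 2.509 3.083
v -2.022 2.576 1.562
v -1.623 2.383 3.141
v -2.244 2.348 1.59
v -1.846 2.155 3.169
v -2.367 2.053 1.585
v -1.969 1.859 3.164
v -2.372 1.735 1.547
v -1.973 1.542 3.126
v -2.257 1.444 1.482
v -1.858 1.25 3.061
v -2.04 1.223 1.401
v -1.642 1.029 2.98
v -1.755 1.106 1.314
v -1.357 0.912 2.893
v -1.445 1.111 1.237
v -1.046 0.917 2.816
v -1.157 1.237 1.179
v -0.758 1.044 2.758
v 1.102 3.049 -2.213
v 1.689 2.713 -2.678
v 1.311 2.127 -1.282
v 1.898 1.791 -1.747
v 2.016 2.527 -1.405
v 1.887 3.097 -1.981
v 1.113 1.743 -1.979
v 0.984 2.313 -2.555
v 1.696 1.906 -2.533
v 2.254 2.391 -2.178
v 0.746 2.449 -1.782
v 1.304 2.934 -1.427
v 1.377 2.962 -2.527
v 1.623 1.878 -1.433
v 1.693 2.311 -1.232
v 2.038 2.114 -1.505
v 1.493 3.188 -2.117
v 1.838 2.991 -2.39
v 2.031 2.881 -1.642
v 1.162 1.849 -1.57
v 1.507 1.652 -1.843
v 0.962 2.726 -2.455
v 1.307 2.529 -2.728
v 0.969 1.959 -2.318
v 1.726 2.29 -2.715
v 1.849 1.748 -2.168
v 1.388 1.72 -2.305
v 1.312 2.055 -2.643
v 2.054 2.576 -2.507
v 2.177 2.034 -1.959
v 2.247 2.466 -1.759
v 2.17 2.801 -2.097
v 2.058 2.101 -2.422
v 0.823 2.806 -2.001
v 0.946 2.264 -1.453
v 0.83 2.039 -1.863
v 0.753 2.374 -2.201
v 1.151 3.092 -1.792
v 1.274 2.55 -1.245
v 1.688 2.785 -1.317
v 1.612 3.12 -1.655
v 0.942 2.739 -1.538
v -0.22 -3.736 1.598
v 0.442 -3.61 1.507
v 0.742 -3.938 3.23
v 0.08 -4.064 3.322
v 0.33 -3.338 1.578
v 0.631 -3.666 3.301
v 0.11 -3.144 1.653
v 0.411 -3.472 3.377
v -0.175 -3.068 1.717
v 0.125 -3.396 3.441
v -0.47 -3.124 1.758
v -0.169 -3.452 3.482
v -0.715 -3.302 1.767
v -0.415 -3.629 3.491
v -0.862 -3.565 1.743
v -0.562 -3.892 3.466
v -0.882 -3.862 1.69
v -0.582 -4.19 3.413
v -0.771 -4.134 1.619
v -0.47 -4.462 3.342
v -0.551 -4.328 1.543
v -0.25 -4.656 3.267
v -0.265 -4.404 1.479
v 0.035 -4.732 3.203
v 0.029 -4.348 1.438
v 0.33 -4.676 3.162
v 0.275 -4.171 1.429
v 0.575 -4.498 3.153
v 0.422 -3.908 1.454
v 0.722 -4.235 3.177
v -3.293 1.462 -2.378
v -1.772 0.902 -1.666
v -2.983 2.888 -1.92
v -1.462 2.328 -1.209
v -2.678 1.692 -3.511
v -1.157 1.132 -2.8
v -2.368 3.118 -3.054
v -0.847 2.558 -2.342
f 2 1 5
f 2 5 3
f 3 5 6
f 3 6 4
f 5 1 7
f 5 7 6
f 6 7 8
f 6 8 4
f 7 1 9
f 7 9 8
f 8 9 10
f 8 10 4
f 9 1 11
f 9 11 10
f 10 11 12
f 10 12 4
f 11 1 13
f 11 13 12
f 12 13 14
f 12 14 4
f 13 1 15
f 13 15 14
f 14 15 16
f 14 16 4
f 15 1 17
f 15 17 16
f 16 17 18
f 16 18 4
f 17 1 19
f 17 19 18
f 18 19 20
f 18 20 4
f 19 1 21
f 19 21 20
f 20 21 22
f 20 22 4
f 21 1 23
f 21 23 22
f 22 23 24
f 22 24 4
f 23 1 25
f 23 25 24
f 24 25 26
f 24 26 4
f 25 1 27
f 25 27 26
f 26 27 28
f 26 28 4
f 27 1 29
f 27 29 28
f 28 29 30
f 28 30 4
f 29 1 31
f 29 31 30
f 30 31 32
f 30 32 4
f 31 1 33
f 31 33 32
f 32 33 34
f 32 34 4
f 33 1 2
f 33 2 34
f 34 2 3
f 34 3 4
f 35 72 51
f 72 46 75
f 51 75 40
f 72 75 51
f 35 51 47
f 51 40 52
f 47 52 36
f 51 52 47
f 35 47 56
f 47 36 57
f 56 57 42
f 47 57 56
f 35 56 68
f 56 42 71
f 68 71 45
f 56 71 68
f 35 68 72
f 68 45 76
f 72 76 46
f 68 76 72
f 36 52 63
f 52 40 66
f 63 66 44
f 52 66 63
f 40 75 53
f 75 46 74
f 53 74 39
f 75 74 53
f 46 76 73
f 76 45 69
f 73 69 37
f 76 69 73
f 45 71 70
f 71 42 58
f 70 58 41
f 71 58 70
f 42 57 62
f 57 36 59
f 62 59 43
f 57 59 62
f 38 64 50
f 64 44 65
f 50 65 39
f 64 65 50
f 38 50 48
f 50 39 49
f 48 49 37
f 50 49 48
f 38 48 55
f 48 37 54
f 55 54 41
f 48 54 55
f 38 55 60
f 55 41 61
f 60 61 43
f 55 61 60
f 38 60 64
f 60 43 67
f 64 67 44
f 60 67 64
f 39 65 53
f 65 44 66
f 53 66 40
f 65 66 53
f 37 49 73
f 49 39 74
f 73 74 46
f 49 74 73
f 41 54 70
f 54 37 69
f 70 69 45
f 54 69 70
f 43 61 62
f 61 41 58
f 62 58 42
f 61 58 62
f 44 67 63
f 67 43 59
f 63 59 36
f 67 59 63
f 78 77 81
f 78 81 79
f 79 81 82
f 79 82 80
f 81 77 83
f 81 83 82
f 82 83 84
f 82 84 80
f 83 77 85
f 83 85 84
f 84 85 86
f 84 86 80
f 85 77 87
f 85 87 86
f 86 87 88
f 86 88 80
f 87 77 89
f 87 89 88
f 88 89 90
f 88 90 80
f 89 77 91
f 89 91 90
f 90 91 92
f 90 92 80
f 91 77 93
f 91 93 92
f 92 93 94
f 92 94 80
f 93 77 95
f 93 95 94
f 94 95 96
f 94 96 80
f 95 77 97
f 95 97 96
f 96 97 98
f 96 98 80
f 97 77 99
f 97 99 98
f 98 99 100
f 98 100 80
f 99 77 101
f 99 101 100
f 100 101 102
f 100 102 80
f 101 77 103
f 101 103 102
f 102 103 104
f 102 104 80
f 103 77 105
f 103 105 104
f 104 105 106
f 104 106 80
f 105 77 78
f 105 78 106
f 106 78 79
f 106 79 80
f 108 110 107
f 111 108 107
f 107 110 109
f 109 111 107
f 108 114 110
f 112 108 111
f 112 114 108
f 110 114 109
f 113 111 109
f 109 114 113
f 113 112 111
f 114 112 113



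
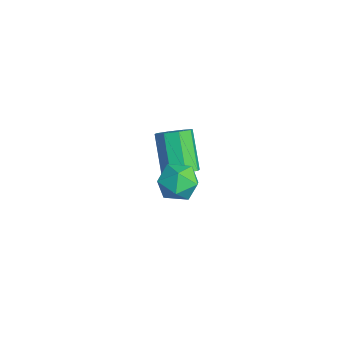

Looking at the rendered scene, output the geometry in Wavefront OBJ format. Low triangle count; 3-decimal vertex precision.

v -3.017 -2.325 -2.291
v -2.376 -2.311 -1.779
v -3.643 -2.202 -0.197
v -4.283 -2.215 -0.709
v -2.552 -1.736 -1.96
v -3.818 -1.627 -0.377
v -3 -1.506 -2.334
v -4.266 -1.397 -0.752
v -3.458 -1.755 -2.683
v -4.724 -1.646 -1.101
v -3.657 -2.338 -2.803
v -4.924 -2.229 -1.221
v -3.482 -2.913 -2.623
v -4.748 -2.804 -1.04
v -3.034 -3.143 -2.248
v -4.3 -3.034 -0.666
v -2.576 -2.894 -1.899
v -3.842 -2.785 -0.317
v 0.113 -3.391 0.844
v 0.89 -2.891 0.598
v 1.01 -4.589 1.242
v 1.787 -4.089 0.996
v 1.277 -3.833 1.764
v 0.723 -3.093 1.518
v 1.177 -4.387 0.322
v 0.623 -3.647 0.076
v 1.548 -3.506 0.275
v 1.61 -3.164 1.167
v 0.29 -4.316 0.673
v 0.352 -3.974 1.565
f 2 1 5
f 2 5 3
f 3 5 6
f 3 6 4
f 5 1 7
f 5 7 6
f 6 7 8
f 6 8 4
f 7 1 9
f 7 9 8
f 8 9 10
f 8 10 4
f 9 1 11
f 9 11 10
f 10 11 12
f 10 12 4
f 11 1 13
f 11 13 12
f 12 13 14
f 12 14 4
f 13 1 15
f 13 15 14
f 14 15 16
f 14 16 4
f 15 1 17
f 15 17 16
f 16 17 18
f 16 18 4
f 17 1 2
f 17 2 18
f 18 2 3
f 18 3 4
f 19 30 24
f 19 24 20
f 19 20 26
f 19 26 29
f 19 29 30
f 20 24 28
f 24 30 23
f 30 29 21
f 29 26 25
f 26 20 27
f 22 28 23
f 22 23 21
f 22 21 25
f 22 25 27
f 22 27 28
f 23 28 24
f 21 23 30
f 25 21 29
f 27 25 26
f 28 27 20



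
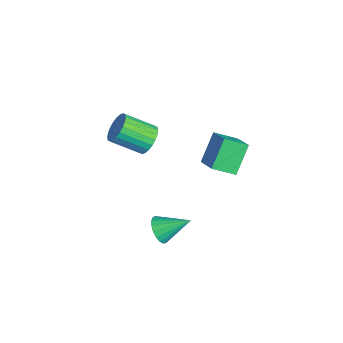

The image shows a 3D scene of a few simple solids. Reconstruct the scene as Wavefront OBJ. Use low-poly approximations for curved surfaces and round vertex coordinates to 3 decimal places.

v -2.902 -2.223 0.149
v -2.079 -2.624 -0.065
v -2.596 -4.239 0.977
v -3.418 -3.837 1.191
v -1.995 -2.45 0.246
v -2.511 -4.065 1.288
v -2.049 -2.241 0.543
v -2.565 -3.856 1.585
v -2.232 -2.03 0.78
v -2.749 -3.644 1.822
v -2.518 -1.848 0.921
v -3.034 -3.462 1.963
v -2.862 -1.722 0.944
v -3.378 -3.337 1.986
v -3.212 -1.674 0.846
v -3.728 -3.288 1.888
v -3.515 -1.708 0.642
v -4.031 -3.323 1.684
v -3.724 -1.821 0.363
v -4.241 -3.436 1.405
v -3.809 -1.995 0.052
v -4.325 -3.61 1.094
v -3.755 -2.204 -0.245
v -4.271 -3.819 0.797
v -3.571 -2.416 -0.482
v -4.088 -4.03 0.56
v -3.286 -2.598 -0.623
v -3.802 -4.212 0.419
v -2.942 -2.723 -0.646
v -3.458 -4.338 0.396
v -2.592 -2.772 -0.548
v -3.108 -4.386 0.494
v -2.289 -2.737 -0.344
v -2.805 -4.352 0.698
v 0.707 -2.591 -4.084
v 0.936 -2.208 -4.831
v 1.193 -1.029 -3.136
v 0.562 -2.113 -4.796
v 0.217 -2.112 -4.62
v -0.031 -2.207 -4.338
v -0.132 -2.377 -4.006
v -0.068 -2.59 -3.689
v 0.151 -2.803 -3.45
v 0.479 -2.973 -3.337
v 0.853 -3.068 -3.372
v 1.198 -3.069 -3.548
v 1.445 -2.975 -3.83
v 1.547 -2.804 -4.162
v 1.482 -2.592 -4.479
v 1.264 -2.379 -4.718
v 0.405 1.642 2.562
v 0.227 0.4 3.248
v 1.69 1.838 3.248
v 1.512 0.596 3.935
v 1.288 0.744 1.165
v 1.11 -0.498 1.852
v 2.573 0.94 1.852
v 2.395 -0.302 2.538
f 2 1 5
f 2 5 3
f 3 5 6
f 3 6 4
f 5 1 7
f 5 7 6
f 6 7 8
f 6 8 4
f 7 1 9
f 7 9 8
f 8 9 10
f 8 10 4
f 9 1 11
f 9 11 10
f 10 11 12
f 10 12 4
f 11 1 13
f 11 13 12
f 12 13 14
f 12 14 4
f 13 1 15
f 13 15 14
f 14 15 16
f 14 16 4
f 15 1 17
f 15 17 16
f 16 17 18
f 16 18 4
f 17 1 19
f 17 19 18
f 18 19 20
f 18 20 4
f 19 1 21
f 19 21 20
f 20 21 22
f 20 22 4
f 21 1 23
f 21 23 22
f 22 23 24
f 22 24 4
f 23 1 25
f 23 25 24
f 24 25 26
f 24 26 4
f 25 1 27
f 25 27 26
f 26 27 28
f 26 28 4
f 27 1 29
f 27 29 28
f 28 29 30
f 28 30 4
f 29 1 31
f 29 31 30
f 30 31 32
f 30 32 4
f 31 1 33
f 31 33 32
f 32 33 34
f 32 34 4
f 33 1 2
f 33 2 34
f 34 2 3
f 34 3 4
f 36 35 38
f 36 38 37
f 38 35 39
f 38 39 37
f 39 35 40
f 39 40 37
f 40 35 41
f 40 41 37
f 41 35 42
f 41 42 37
f 42 35 43
f 42 43 37
f 43 35 44
f 43 44 37
f 44 35 45
f 44 45 37
f 45 35 46
f 45 46 37
f 46 35 47
f 46 47 37
f 47 35 48
f 47 48 37
f 48 35 49
f 48 49 37
f 49 35 50
f 49 50 37
f 50 35 36
f 50 36 37
f 52 54 51
f 55 52 51
f 51 54 53
f 53 55 51
f 52 58 54
f 56 52 55
f 56 58 52
f 54 58 53
f 57 55 53
f 53 58 57
f 57 56 55
f 58 56 57



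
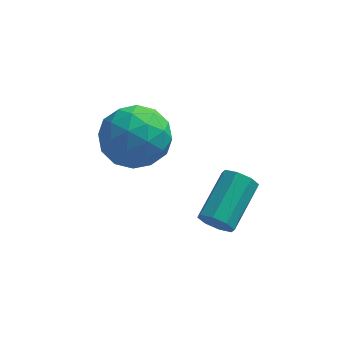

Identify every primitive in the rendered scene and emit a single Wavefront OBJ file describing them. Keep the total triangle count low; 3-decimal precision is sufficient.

v 2.94 -2.434 -3.575
v 3.218 -2.713 -3.251
v 3.758 -1.465 -2.641
v 3.48 -1.186 -2.965
v 3.409 -2.633 -3.582
v 3.949 -1.386 -2.972
v 3.325 -2.437 -3.909
v 3.866 -1.19 -3.299
v 3.015 -2.239 -4.04
v 3.556 -0.992 -3.43
v 2.662 -2.155 -3.899
v 3.202 -0.907 -3.289
v 2.471 -2.234 -3.568
v 3.011 -0.987 -2.958
v 2.554 -2.43 -3.241
v 3.095 -1.183 -2.631
v 2.864 -2.628 -3.11
v 3.405 -1.381 -2.5
v 1.157 1.273 -2.678
v 1.651 0.501 -3.148
v -0.291 0.719 -3.292
v 0.203 -0.053 -3.762
v 0.129 -0.039 -2.735
v 1.024 0.303 -2.355
v 0.336 0.917 -4.085
v 1.231 1.259 -3.705
v 1.144 0.281 -4.018
v 1.016 -0.31 -3.183
v 0.344 1.53 -3.257
v 0.216 0.939 -2.422
v 1.531 0.935 -2.859
v -0.171 0.285 -3.581
v -0.215 0.293 -2.977
v 0.076 -0.161 -3.254
v 1.162 0.819 -2.393
v 1.453 0.365 -2.669
v 0.558 0.048 -2.426
v -0.093 0.855 -3.771
v 0.198 0.401 -4.047
v 1.284 1.381 -3.186
v 1.575 0.927 -3.463
v 0.802 1.172 -4.014
v 1.524 0.352 -3.647
v 0.673 0.027 -4.008
v 0.751 0.597 -4.197
v 1.277 0.798 -3.974
v 1.448 0.005 -3.156
v 0.597 -0.32 -3.517
v 0.553 -0.312 -2.913
v 1.079 -0.111 -2.69
v 1.15 -0.124 -3.667
v 0.763 1.54 -2.923
v -0.088 1.215 -3.284
v 0.281 1.331 -3.75
v 0.807 1.532 -3.527
v 0.687 1.193 -2.432
v -0.164 0.868 -2.793
v 0.083 0.422 -2.466
v 0.609 0.623 -2.243
v 0.21 1.344 -2.773
f 2 1 5
f 2 5 3
f 3 5 6
f 3 6 4
f 5 1 7
f 5 7 6
f 6 7 8
f 6 8 4
f 7 1 9
f 7 9 8
f 8 9 10
f 8 10 4
f 9 1 11
f 9 11 10
f 10 11 12
f 10 12 4
f 11 1 13
f 11 13 12
f 12 13 14
f 12 14 4
f 13 1 15
f 13 15 14
f 14 15 16
f 14 16 4
f 15 1 17
f 15 17 16
f 16 17 18
f 16 18 4
f 17 1 2
f 17 2 18
f 18 2 3
f 18 3 4
f 19 56 35
f 56 30 59
f 35 59 24
f 56 59 35
f 19 35 31
f 35 24 36
f 31 36 20
f 35 36 31
f 19 31 40
f 31 20 41
f 40 41 26
f 31 41 40
f 19 40 52
f 40 26 55
f 52 55 29
f 40 55 52
f 19 52 56
f 52 29 60
f 56 60 30
f 52 60 56
f 20 36 47
f 36 24 50
f 47 50 28
f 36 50 47
f 24 59 37
f 59 30 58
f 37 58 23
f 59 58 37
f 30 60 57
f 60 29 53
f 57 53 21
f 60 53 57
f 29 55 54
f 55 26 42
f 54 42 25
f 55 42 54
f 26 41 46
f 41 20 43
f 46 43 27
f 41 43 46
f 22 48 34
f 48 28 49
f 34 49 23
f 48 49 34
f 22 34 32
f 34 23 33
f 32 33 21
f 34 33 32
f 22 32 39
f 32 21 38
f 39 38 25
f 32 38 39
f 22 39 44
f 39 25 45
f 44 45 27
f 39 45 44
f 22 44 48
f 44 27 51
f 48 51 28
f 44 51 48
f 23 49 37
f 49 28 50
f 37 50 24
f 49 50 37
f 21 33 57
f 33 23 58
f 57 58 30
f 33 58 57
f 25 38 54
f 38 21 53
f 54 53 29
f 38 53 54
f 27 45 46
f 45 25 42
f 46 42 26
f 45 42 46
f 28 51 47
f 51 27 43
f 47 43 20
f 51 43 47



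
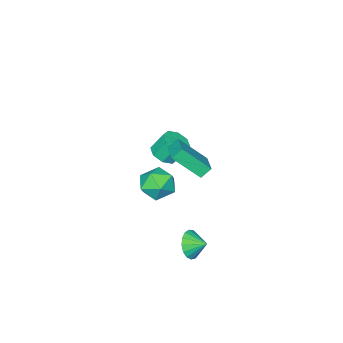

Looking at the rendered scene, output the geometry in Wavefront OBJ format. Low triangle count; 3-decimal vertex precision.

v 3.651 2.166 0.234
v 4.586 1.997 0.93
v 3.374 0.283 0.15
v 4.309 0.114 0.846
v 3.332 0.607 1.281
v 3.504 1.77 1.334
v 4.456 0.51 -0.254
v 4.628 1.673 -0.201
v 5.084 0.973 0.628
v 4.389 1.033 1.577
v 3.571 1.247 -0.497
v 2.876 1.307 0.452
v -1.172 -3.576 -2.421
v -0.656 -4.184 -1.942
v -1.112 -3.592 -0.7
v -1.628 -2.984 -1.179
v -0.3 -3.586 -2.096
v -0.757 -2.995 -0.854
v -0.455 -2.983 -2.44
v -0.912 -2.391 -1.198
v -1.03 -2.727 -2.773
v -1.487 -2.135 -1.531
v -1.688 -2.968 -2.9
v -2.144 -2.376 -1.658
v -2.043 -3.565 -2.746
v -2.5 -2.974 -1.504
v -1.888 -4.169 -2.402
v -2.345 -3.577 -1.16
v -1.313 -4.425 -2.069
v -1.77 -3.833 -0.827
v 3.21 2.993 -4.095
v 3.73 3.499 -4.768
v 2.87 3.887 -3.685
v 3.309 3.434 -4.975
v 2.865 3.268 -4.981
v 2.5 3.039 -4.784
v 2.298 2.799 -4.428
v 2.305 2.604 -3.997
v 2.519 2.498 -3.587
v 2.891 2.505 -3.294
v 3.337 2.624 -3.185
v 3.753 2.828 -3.283
v 4.045 3.07 -3.568
v 4.145 3.293 -3.973
v 4.032 3.449 -4.406
v 2.512 2.696 1.995
v 3.508 1.473 3.487
v 1.962 2.943 2.565
v 2.957 1.721 4.057
v 3.483 3.959 2.383
v 4.478 2.737 3.875
v 2.932 4.207 2.953
v 3.928 2.984 4.445
f 1 12 6
f 1 6 2
f 1 2 8
f 1 8 11
f 1 11 12
f 2 6 10
f 6 12 5
f 12 11 3
f 11 8 7
f 8 2 9
f 4 10 5
f 4 5 3
f 4 3 7
f 4 7 9
f 4 9 10
f 5 10 6
f 3 5 12
f 7 3 11
f 9 7 8
f 10 9 2
f 14 13 17
f 14 17 15
f 15 17 18
f 15 18 16
f 17 13 19
f 17 19 18
f 18 19 20
f 18 20 16
f 19 13 21
f 19 21 20
f 20 21 22
f 20 22 16
f 21 13 23
f 21 23 22
f 22 23 24
f 22 24 16
f 23 13 25
f 23 25 24
f 24 25 26
f 24 26 16
f 25 13 27
f 25 27 26
f 26 27 28
f 26 28 16
f 27 13 29
f 27 29 28
f 28 29 30
f 28 30 16
f 29 13 14
f 29 14 30
f 30 14 15
f 30 15 16
f 32 31 34
f 32 34 33
f 34 31 35
f 34 35 33
f 35 31 36
f 35 36 33
f 36 31 37
f 36 37 33
f 37 31 38
f 37 38 33
f 38 31 39
f 38 39 33
f 39 31 40
f 39 40 33
f 40 31 41
f 40 41 33
f 41 31 42
f 41 42 33
f 42 31 43
f 42 43 33
f 43 31 44
f 43 44 33
f 44 31 45
f 44 45 33
f 45 31 32
f 45 32 33
f 47 49 46
f 50 47 46
f 46 49 48
f 48 50 46
f 47 53 49
f 51 47 50
f 51 53 47
f 49 53 48
f 52 50 48
f 48 53 52
f 52 51 50
f 53 51 52



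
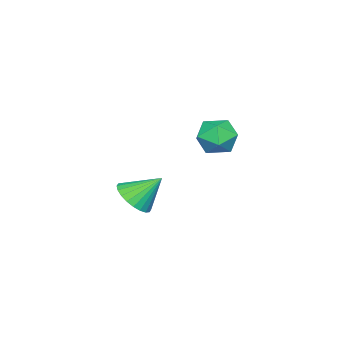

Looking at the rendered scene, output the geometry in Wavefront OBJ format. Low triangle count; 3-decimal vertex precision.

v 1.27 2.044 2.481
v 1.643 1.432 1.913
v 0.157 2.248 1.527
v 0.53 1.636 0.959
v 0.173 1.363 1.756
v 0.861 1.237 2.346
v 0.939 2.443 1.094
v 1.627 2.317 1.684
v 1.439 1.678 1.056
v 0.966 1.011 1.466
v 0.834 2.669 1.974
v 0.361 2.002 2.384
v -0.454 -2.571 -3.203
v -0.115 -3.146 -2.541
v -0.986 -1.609 -2.097
v 0.171 -2.923 -2.597
v 0.363 -2.648 -2.745
v 0.429 -2.36 -2.963
v 0.362 -2.105 -3.217
v 0.17 -1.921 -3.47
v -0.117 -1.836 -3.682
v -0.456 -1.863 -3.821
v -0.794 -1.997 -3.866
v -1.08 -2.219 -3.81
v -1.272 -2.495 -3.662
v -1.338 -2.782 -3.444
v -1.271 -3.038 -3.189
v -1.079 -3.222 -2.937
v -0.792 -3.307 -2.725
v -0.453 -3.28 -2.586
f 1 12 6
f 1 6 2
f 1 2 8
f 1 8 11
f 1 11 12
f 2 6 10
f 6 12 5
f 12 11 3
f 11 8 7
f 8 2 9
f 4 10 5
f 4 5 3
f 4 3 7
f 4 7 9
f 4 9 10
f 5 10 6
f 3 5 12
f 7 3 11
f 9 7 8
f 10 9 2
f 14 13 16
f 14 16 15
f 16 13 17
f 16 17 15
f 17 13 18
f 17 18 15
f 18 13 19
f 18 19 15
f 19 13 20
f 19 20 15
f 20 13 21
f 20 21 15
f 21 13 22
f 21 22 15
f 22 13 23
f 22 23 15
f 23 13 24
f 23 24 15
f 24 13 25
f 24 25 15
f 25 13 26
f 25 26 15
f 26 13 27
f 26 27 15
f 27 13 28
f 27 28 15
f 28 13 29
f 28 29 15
f 29 13 30
f 29 30 15
f 30 13 14
f 30 14 15



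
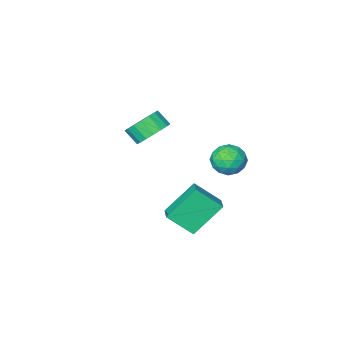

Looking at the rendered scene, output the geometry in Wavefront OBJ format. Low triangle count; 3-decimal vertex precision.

v 1.282 2.852 -2.338
v 2.265 1.997 -1.262
v 1.747 3.739 -2.058
v 2.73 2.884 -0.982
v 2.75 2.576 -3.898
v 3.733 1.721 -2.822
v 3.215 3.463 -3.618
v 4.198 2.608 -2.542
v 1.482 -2.951 -0.889
v 2.467 -2.589 -0.943
v 2.762 -3.288 -0.246
v 1.778 -3.649 -0.191
v 2.279 -2.329 -0.603
v 2.574 -3.028 0.094
v 1.934 -2.192 -0.32
v 2.229 -2.891 0.377
v 1.499 -2.206 -0.149
v 1.794 -2.904 0.548
v 1.061 -2.366 -0.125
v 1.356 -3.065 0.572
v 0.706 -2.643 -0.252
v 1.001 -3.341 0.445
v 0.505 -2.981 -0.505
v 0.801 -3.679 0.192
v 0.498 -3.312 -0.834
v 0.793 -4.011 -0.137
v 0.686 -3.572 -1.174
v 0.981 -4.271 -0.477
v 1.031 -3.709 -1.457
v 1.326 -4.408 -0.76
v 1.466 -3.696 -1.628
v 1.761 -4.394 -0.931
v 1.904 -3.535 -1.652
v 2.199 -4.234 -0.955
v 2.259 -3.259 -1.525
v 2.554 -3.957 -0.828
v 2.459 -2.921 -1.272
v 2.755 -3.619 -0.575
v -0.343 2.411 0.152
v 0.357 2.877 -0.303
v 0.223 1.063 -0.357
v 0.923 1.529 -0.812
v 0.91 1.502 0.144
v 0.56 2.335 0.459
v 0.02 1.605 -1.119
v -0.33 2.438 -0.804
v 0.582 2.379 -1.089
v 1.132 2.315 -0.308
v -0.552 1.625 -0.352
v -0.002 1.561 0.429
v -0.043 2.762 -0.031
v 0.623 1.178 -0.629
v 0.615 1.162 -0.067
v 1.027 1.436 -0.335
v 0.076 2.444 0.417
v 0.488 2.718 0.149
v 0.813 1.909 0.412
v 0.092 1.222 -0.809
v 0.504 1.496 -1.077
v -0.447 2.504 -0.325
v -0.035 2.778 -0.593
v -0.233 2.031 -1.072
v 0.501 2.744 -0.76
v 0.834 1.951 -1.059
v 0.303 1.996 -1.24
v 0.097 2.486 -1.055
v 0.824 2.706 -0.301
v 1.157 1.914 -0.601
v 1.149 1.898 -0.038
v 0.943 2.387 0.146
v 0.956 2.413 -0.763
v -0.577 2.026 -0.059
v -0.244 1.234 -0.359
v -0.363 1.553 -0.806
v -0.569 2.042 -0.622
v -0.254 1.989 0.399
v 0.079 1.196 0.1
v 0.483 1.454 0.395
v 0.277 1.944 0.58
v -0.376 1.527 0.103
f 2 4 1
f 5 2 1
f 1 4 3
f 3 5 1
f 2 8 4
f 6 2 5
f 6 8 2
f 4 8 3
f 7 5 3
f 3 8 7
f 7 6 5
f 8 6 7
f 10 9 13
f 10 13 11
f 11 13 14
f 11 14 12
f 13 9 15
f 13 15 14
f 14 15 16
f 14 16 12
f 15 9 17
f 15 17 16
f 16 17 18
f 16 18 12
f 17 9 19
f 17 19 18
f 18 19 20
f 18 20 12
f 19 9 21
f 19 21 20
f 20 21 22
f 20 22 12
f 21 9 23
f 21 23 22
f 22 23 24
f 22 24 12
f 23 9 25
f 23 25 24
f 24 25 26
f 24 26 12
f 25 9 27
f 25 27 26
f 26 27 28
f 26 28 12
f 27 9 29
f 27 29 28
f 28 29 30
f 28 30 12
f 29 9 31
f 29 31 30
f 30 31 32
f 30 32 12
f 31 9 33
f 31 33 32
f 32 33 34
f 32 34 12
f 33 9 35
f 33 35 34
f 34 35 36
f 34 36 12
f 35 9 37
f 35 37 36
f 36 37 38
f 36 38 12
f 37 9 10
f 37 10 38
f 38 10 11
f 38 11 12
f 39 76 55
f 76 50 79
f 55 79 44
f 76 79 55
f 39 55 51
f 55 44 56
f 51 56 40
f 55 56 51
f 39 51 60
f 51 40 61
f 60 61 46
f 51 61 60
f 39 60 72
f 60 46 75
f 72 75 49
f 60 75 72
f 39 72 76
f 72 49 80
f 76 80 50
f 72 80 76
f 40 56 67
f 56 44 70
f 67 70 48
f 56 70 67
f 44 79 57
f 79 50 78
f 57 78 43
f 79 78 57
f 50 80 77
f 80 49 73
f 77 73 41
f 80 73 77
f 49 75 74
f 75 46 62
f 74 62 45
f 75 62 74
f 46 61 66
f 61 40 63
f 66 63 47
f 61 63 66
f 42 68 54
f 68 48 69
f 54 69 43
f 68 69 54
f 42 54 52
f 54 43 53
f 52 53 41
f 54 53 52
f 42 52 59
f 52 41 58
f 59 58 45
f 52 58 59
f 42 59 64
f 59 45 65
f 64 65 47
f 59 65 64
f 42 64 68
f 64 47 71
f 68 71 48
f 64 71 68
f 43 69 57
f 69 48 70
f 57 70 44
f 69 70 57
f 41 53 77
f 53 43 78
f 77 78 50
f 53 78 77
f 45 58 74
f 58 41 73
f 74 73 49
f 58 73 74
f 47 65 66
f 65 45 62
f 66 62 46
f 65 62 66
f 48 71 67
f 71 47 63
f 67 63 40
f 71 63 67



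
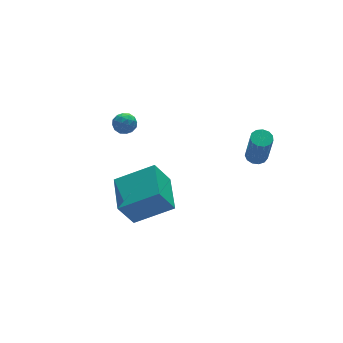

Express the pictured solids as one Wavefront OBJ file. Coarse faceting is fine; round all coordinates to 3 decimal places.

v -3.01 3.264 -0.354
v -2.464 3.225 0
v -3.516 2.675 0.36
v -2.97 2.636 0.714
v -3.285 3.204 0.662
v -2.973 3.568 0.221
v -3.007 2.332 0.139
v -2.695 2.696 -0.302
v -2.463 2.649 0.305
v -2.634 3.188 0.629
v -3.346 2.712 -0.269
v -3.517 3.251 0.055
v -2.693 3.296 -0.24
v -3.287 2.604 0.6
v -3.473 2.938 0.569
v -3.152 2.915 0.777
v -2.992 3.498 -0.11
v -2.671 3.475 0.099
v -3.153 3.463 0.488
v -3.309 2.425 0.261
v -2.988 2.402 0.47
v -2.828 2.985 -0.417
v -2.507 2.962 -0.209
v -2.827 2.437 -0.128
v -2.371 2.935 0.148
v -2.668 2.588 0.567
v -2.69 2.41 0.229
v -2.506 2.624 -0.03
v -2.472 3.252 0.338
v -2.769 2.905 0.758
v -2.955 3.239 0.727
v -2.771 3.454 0.468
v -2.471 2.913 0.517
v -3.211 2.995 -0.398
v -3.508 2.648 0.022
v -3.209 2.446 -0.108
v -3.025 2.661 -0.367
v -3.312 3.312 -0.207
v -3.609 2.965 0.212
v -3.474 3.276 0.39
v -3.29 3.49 0.131
v -3.509 2.987 -0.157
v -2.496 1.592 -3.938
v -2.078 2.084 -3.241
v -1.864 0.068 -3.242
v -2.619 1.94 -3.063
v -3.113 1.664 -3.22
v -3.371 1.36 -3.65
v -3.295 1.144 -4.191
v -2.914 1.1 -4.635
v -2.373 1.243 -4.813
v -1.879 1.519 -4.657
v -1.621 1.823 -4.226
v -1.697 2.039 -3.685
v 2.095 -1.147 -0.924
v 2.378 -0.697 -0.748
v 2.268 -1.383 1.181
v 1.985 -1.833 1.004
v 2.072 -0.619 -0.738
v 1.962 -1.305 1.191
v 1.773 -0.71 -0.787
v 1.664 -1.395 1.142
v 1.577 -0.939 -0.88
v 1.467 -1.624 1.049
v 1.545 -1.234 -0.986
v 1.435 -1.92 0.942
v 1.688 -1.501 -1.074
v 1.578 -2.187 0.855
v 1.96 -1.657 -1.113
v 1.85 -2.342 0.815
v 2.274 -1.65 -1.093
v 2.165 -2.336 0.836
v 2.532 -1.484 -1.019
v 2.422 -2.17 0.91
v 2.651 -1.211 -0.915
v 2.541 -1.896 1.013
v 2.594 -0.917 -0.814
v 2.484 -1.603 1.114
v -5.426 -1.756 -1.548
v -3.655 -2.52 -0.49
v -4.768 0.193 -1.242
v -2.997 -0.571 -0.184
v -4.643 -1.809 -2.896
v -2.872 -2.573 -1.838
v -3.985 0.14 -2.59
v -2.214 -0.624 -1.532
f 1 38 17
f 38 12 41
f 17 41 6
f 38 41 17
f 1 17 13
f 17 6 18
f 13 18 2
f 17 18 13
f 1 13 22
f 13 2 23
f 22 23 8
f 13 23 22
f 1 22 34
f 22 8 37
f 34 37 11
f 22 37 34
f 1 34 38
f 34 11 42
f 38 42 12
f 34 42 38
f 2 18 29
f 18 6 32
f 29 32 10
f 18 32 29
f 6 41 19
f 41 12 40
f 19 40 5
f 41 40 19
f 12 42 39
f 42 11 35
f 39 35 3
f 42 35 39
f 11 37 36
f 37 8 24
f 36 24 7
f 37 24 36
f 8 23 28
f 23 2 25
f 28 25 9
f 23 25 28
f 4 30 16
f 30 10 31
f 16 31 5
f 30 31 16
f 4 16 14
f 16 5 15
f 14 15 3
f 16 15 14
f 4 14 21
f 14 3 20
f 21 20 7
f 14 20 21
f 4 21 26
f 21 7 27
f 26 27 9
f 21 27 26
f 4 26 30
f 26 9 33
f 30 33 10
f 26 33 30
f 5 31 19
f 31 10 32
f 19 32 6
f 31 32 19
f 3 15 39
f 15 5 40
f 39 40 12
f 15 40 39
f 7 20 36
f 20 3 35
f 36 35 11
f 20 35 36
f 9 27 28
f 27 7 24
f 28 24 8
f 27 24 28
f 10 33 29
f 33 9 25
f 29 25 2
f 33 25 29
f 44 43 46
f 44 46 45
f 46 43 47
f 46 47 45
f 47 43 48
f 47 48 45
f 48 43 49
f 48 49 45
f 49 43 50
f 49 50 45
f 50 43 51
f 50 51 45
f 51 43 52
f 51 52 45
f 52 43 53
f 52 53 45
f 53 43 54
f 53 54 45
f 54 43 44
f 54 44 45
f 56 55 59
f 56 59 57
f 57 59 60
f 57 60 58
f 59 55 61
f 59 61 60
f 60 61 62
f 60 62 58
f 61 55 63
f 61 63 62
f 62 63 64
f 62 64 58
f 63 55 65
f 63 65 64
f 64 65 66
f 64 66 58
f 65 55 67
f 65 67 66
f 66 67 68
f 66 68 58
f 67 55 69
f 67 69 68
f 68 69 70
f 68 70 58
f 69 55 71
f 69 71 70
f 70 71 72
f 70 72 58
f 71 55 73
f 71 73 72
f 72 73 74
f 72 74 58
f 73 55 75
f 73 75 74
f 74 75 76
f 74 76 58
f 75 55 77
f 75 77 76
f 76 77 78
f 76 78 58
f 77 55 56
f 77 56 78
f 78 56 57
f 78 57 58
f 80 82 79
f 83 80 79
f 79 82 81
f 81 83 79
f 80 86 82
f 84 80 83
f 84 86 80
f 82 86 81
f 85 83 81
f 81 86 85
f 85 84 83
f 86 84 85

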